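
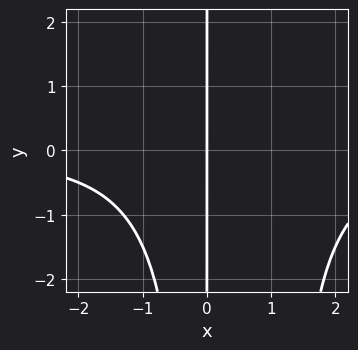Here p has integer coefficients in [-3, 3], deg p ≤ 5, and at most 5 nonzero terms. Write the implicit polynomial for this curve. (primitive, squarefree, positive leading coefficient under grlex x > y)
x^3*y - x^2*y + 3*x

Degree: no degree-3 curve has this shape, so deg p = 4.
Reading off the gridlines: the visible y-axis segment lies entirely on the curve; it meets the x-axis at x = 0 (among the integer gridlines).
Matching integer coefficients to the picture gives p.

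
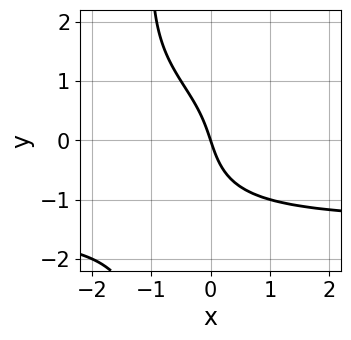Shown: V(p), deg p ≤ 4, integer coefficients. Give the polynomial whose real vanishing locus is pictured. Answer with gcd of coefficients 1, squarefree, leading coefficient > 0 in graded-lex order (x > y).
x*y^3 + y^3 + 3*x + y

The degree is 4 — no degree-3 curve has this shape.
Observable constraints: it meets the x-axis at x = 0 (among the integer gridlines); it meets the y-axis at y = 0 (among the integer gridlines).
The integer polynomial consistent with all of this is the stated p.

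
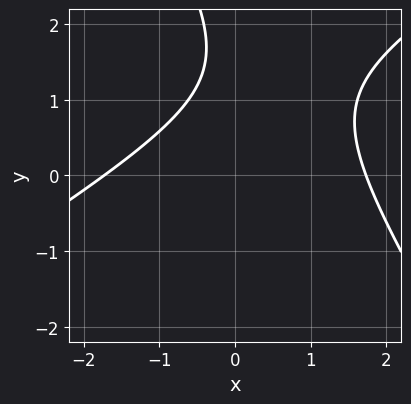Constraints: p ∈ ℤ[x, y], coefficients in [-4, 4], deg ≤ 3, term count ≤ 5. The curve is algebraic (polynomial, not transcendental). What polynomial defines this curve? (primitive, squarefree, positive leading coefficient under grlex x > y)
First, degree: the shape is more complex than any degree-1 curve, so deg p = 2.
Then, against the integer gridlines: the curve avoids every integer y-axis point in the box.
Finally, these observations pin down the coefficients.

x^2 - x*y - y^2 + 3*y - 3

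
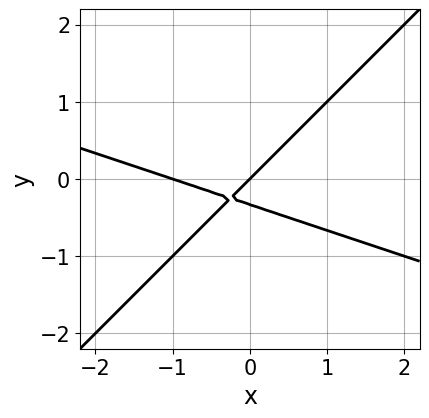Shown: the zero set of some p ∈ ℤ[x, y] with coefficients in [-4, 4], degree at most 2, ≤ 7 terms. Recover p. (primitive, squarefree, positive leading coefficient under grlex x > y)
x^2 + 2*x*y - 3*y^2 + x - y

(a) The degree is 2 — the shape is more complex than any degree-1 curve.
(b) From the axis intercepts and sections: it crosses the y-axis at the gridline y = 0; the x-axis gridline crossings are at x ∈ {-1, 0}.
(c) Putting this together gives p.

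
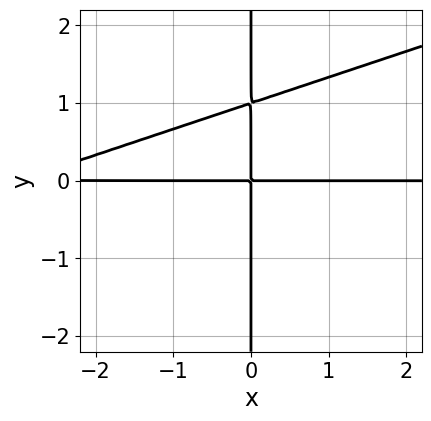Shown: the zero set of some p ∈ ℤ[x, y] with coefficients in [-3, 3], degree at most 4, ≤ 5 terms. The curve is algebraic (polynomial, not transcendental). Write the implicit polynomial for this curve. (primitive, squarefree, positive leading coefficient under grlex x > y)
First, deg p = 3. The shape is more complex than any degree-2 curve.
Next, from the visible intercepts: every point of the y-axis in the box is on the curve; the visible x-axis segment lies entirely on the curve.
Finally, these observations pin down the coefficients.

x^2*y - 3*x*y^2 + 3*x*y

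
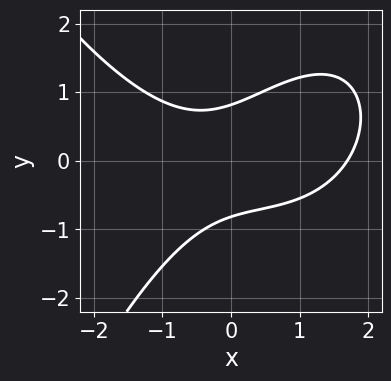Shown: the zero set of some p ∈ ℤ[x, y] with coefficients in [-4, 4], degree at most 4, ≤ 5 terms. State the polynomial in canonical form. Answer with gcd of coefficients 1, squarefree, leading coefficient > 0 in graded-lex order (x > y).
x^3 - x^2 - 2*x*y + 3*y^2 - 2

First, degree: a generic line meets the curve in up to 3 points, so deg p = 3.
Finally, the integer polynomial consistent with all of this is the stated p.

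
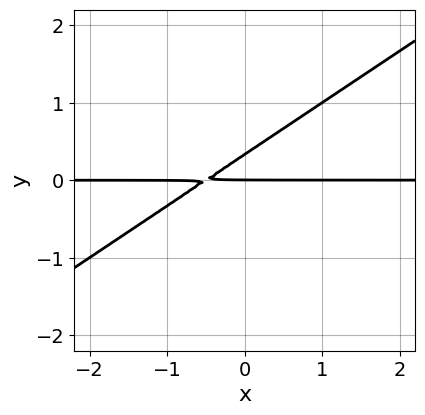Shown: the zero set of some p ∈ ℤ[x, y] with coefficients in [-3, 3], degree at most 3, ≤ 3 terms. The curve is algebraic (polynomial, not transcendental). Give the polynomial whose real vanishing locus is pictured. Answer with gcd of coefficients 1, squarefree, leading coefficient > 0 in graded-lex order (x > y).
2*x*y - 3*y^2 + y

1. The degree is 2 — no degree-1 curve has this shape.
2. Checking where it meets the axes: it crosses the y-axis at the gridline y = 0; the visible x-axis segment lies entirely on the curve.
3. Fitting integer coefficients to these (and the overall shape) gives p.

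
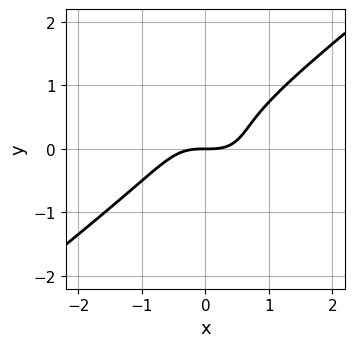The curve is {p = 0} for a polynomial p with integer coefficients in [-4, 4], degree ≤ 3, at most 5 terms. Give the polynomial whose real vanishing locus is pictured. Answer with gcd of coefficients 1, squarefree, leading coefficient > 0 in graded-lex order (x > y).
x^3 - 2*y^3 + y^2 - y

(a) deg p = 3. No degree-2 curve has this shape.
(b) Checking where it meets the axes: one y-axis crossing is at y = 0; one x-axis crossing is at x = 0.
(c) The integer polynomial consistent with all of this is the stated p.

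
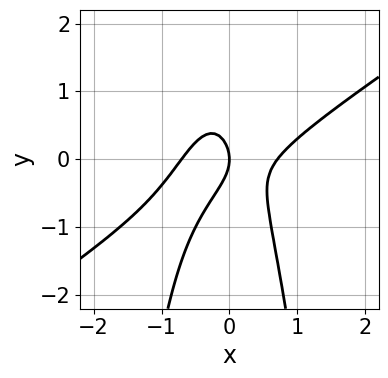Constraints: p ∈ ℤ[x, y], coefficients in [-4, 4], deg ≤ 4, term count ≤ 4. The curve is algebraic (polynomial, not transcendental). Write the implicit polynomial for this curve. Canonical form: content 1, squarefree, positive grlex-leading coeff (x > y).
2*x^3 - 3*x^2*y - y^2 - x

deg p = 3.
Observable constraints: it crosses the y-axis at the gridline y = 0; one x-axis crossing is at x = 0.
Assembling these constraints gives the stated polynomial.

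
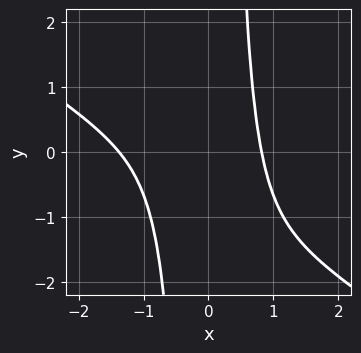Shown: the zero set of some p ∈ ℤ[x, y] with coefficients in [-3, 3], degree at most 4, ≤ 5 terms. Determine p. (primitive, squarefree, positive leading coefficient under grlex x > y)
deg p = 4.
From the axis intercepts and sections: the curve avoids every integer y-axis point in the box.
These observations pin down the coefficients.

2*x^4 + 3*x^3*y + 2*x^3 - 2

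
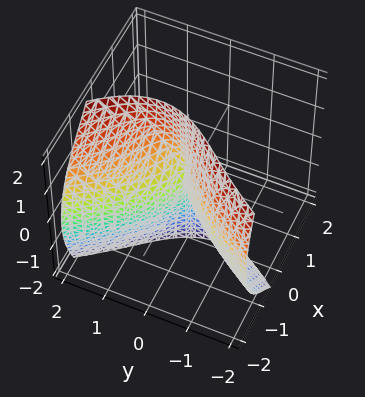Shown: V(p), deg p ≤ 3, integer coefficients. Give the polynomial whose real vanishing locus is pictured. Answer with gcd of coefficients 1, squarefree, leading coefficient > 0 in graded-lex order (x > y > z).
2*x^3 + 2*x*z^2 + 3*y^2 - 2*y*z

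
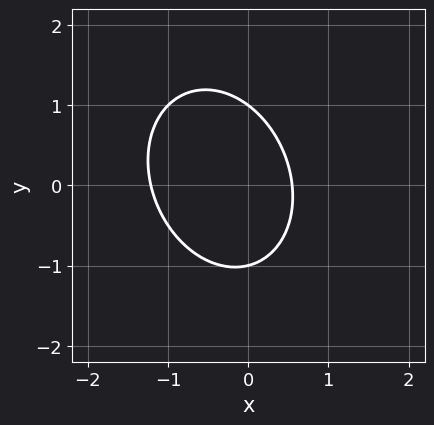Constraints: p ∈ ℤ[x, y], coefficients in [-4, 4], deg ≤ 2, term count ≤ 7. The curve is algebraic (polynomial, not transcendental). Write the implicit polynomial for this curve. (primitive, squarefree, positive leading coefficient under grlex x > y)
3*x^2 + x*y + 2*y^2 + 2*x - 2

(a) The degree is 2 — a generic line meets the curve in up to 2 points.
(b) Against the integer gridlines: the y-axis gridline crossings are at y ∈ {-1, 1}.
(c) Assembling these constraints gives the stated polynomial.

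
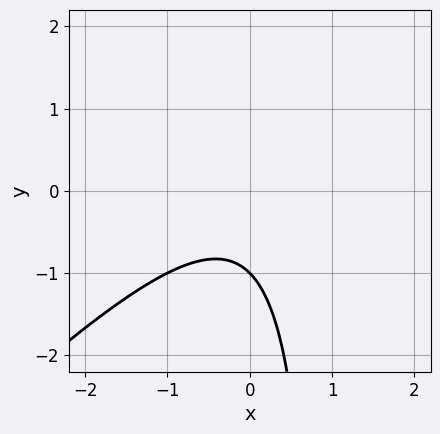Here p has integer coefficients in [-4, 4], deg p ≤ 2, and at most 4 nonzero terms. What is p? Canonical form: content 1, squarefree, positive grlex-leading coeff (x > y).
1. deg p = 2. A generic line meets the curve in up to 2 points.
2. From the visible intercepts: it crosses the y-axis at the gridline y = -1; the curve avoids every integer x-axis point in the box.
3. Putting this together gives p.

x^2 - x*y + y + 1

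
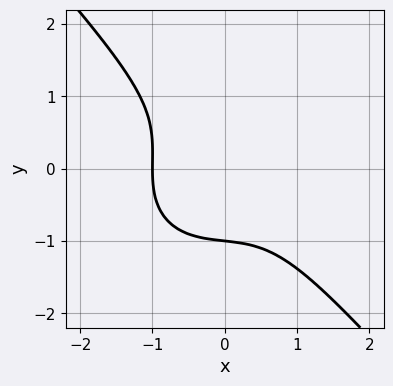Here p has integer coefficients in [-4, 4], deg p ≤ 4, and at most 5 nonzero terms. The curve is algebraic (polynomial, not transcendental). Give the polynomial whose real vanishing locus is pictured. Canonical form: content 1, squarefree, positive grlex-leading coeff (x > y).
1. deg p = 3.
2. Reading off the gridlines: it meets the x-axis at x = -1 (among the integer gridlines); it crosses the y-axis at the gridline y = -1.
3. Assembling these constraints gives the stated polynomial.

3*x^3 + x*y^2 + 3*y^3 + 3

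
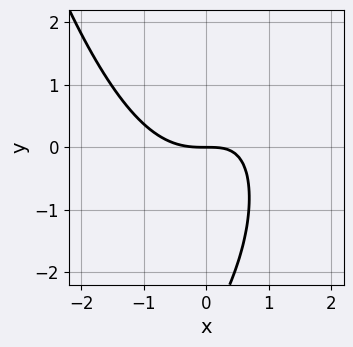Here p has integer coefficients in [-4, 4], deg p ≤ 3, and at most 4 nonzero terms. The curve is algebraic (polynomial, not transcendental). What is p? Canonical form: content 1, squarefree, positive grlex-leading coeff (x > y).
2*x^3 - 2*x*y + y^2 + 3*y

(a) Degree: the shape is more complex than any degree-2 curve, so deg p = 3.
(b) Against the integer gridlines: it crosses the x-axis at the gridline x = 0; it meets the y-axis at y = 0 (among the integer gridlines).
(c) Together with the visible shape, these determine p as stated.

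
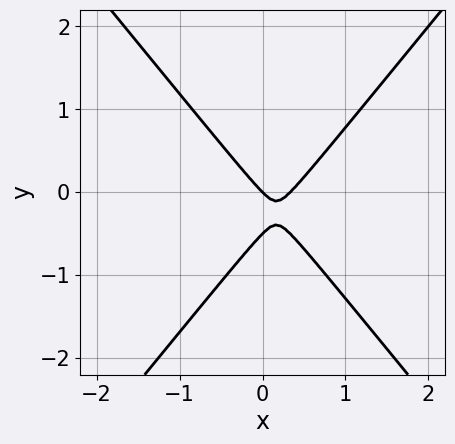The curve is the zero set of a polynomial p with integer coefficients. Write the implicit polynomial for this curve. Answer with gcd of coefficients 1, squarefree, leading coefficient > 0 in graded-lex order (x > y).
(a) Degree: the shape is more complex than any degree-1 curve, so deg p = 2.
(b) Against the integer gridlines: one x-axis crossing is at x = 0; it crosses the y-axis at the gridline y = 0.
(c) The integer polynomial consistent with all of this is the stated p.

3*x^2 - 2*y^2 - x - y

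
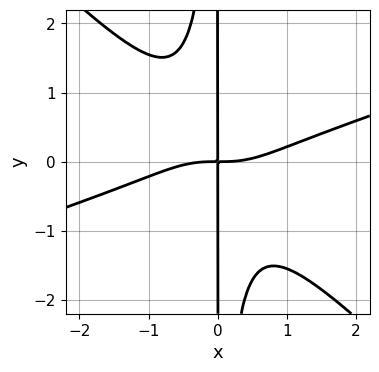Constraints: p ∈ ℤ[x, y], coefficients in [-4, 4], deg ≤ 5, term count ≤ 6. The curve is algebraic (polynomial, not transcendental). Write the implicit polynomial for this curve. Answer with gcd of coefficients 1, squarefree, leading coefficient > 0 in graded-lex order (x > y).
(a) deg p = 4. The shape is more complex than any degree-3 curve.
(b) From the axis intercepts and sections: every point of the y-axis in the box is on the curve.
(c) Fitting integer coefficients to these (and the overall shape) gives p.

x^4 - 2*x^3*y - 3*x^2*y^2 - 2*x*y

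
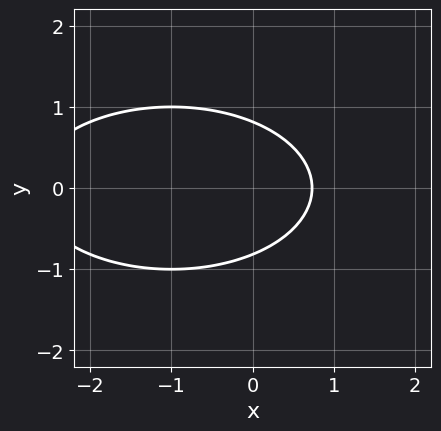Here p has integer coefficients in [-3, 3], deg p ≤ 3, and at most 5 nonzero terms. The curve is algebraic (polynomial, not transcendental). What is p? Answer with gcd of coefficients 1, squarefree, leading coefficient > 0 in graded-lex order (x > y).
x^2 + 3*y^2 + 2*x - 2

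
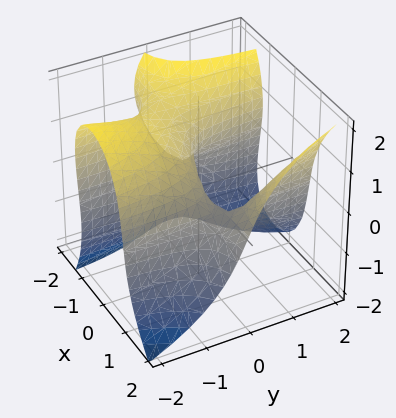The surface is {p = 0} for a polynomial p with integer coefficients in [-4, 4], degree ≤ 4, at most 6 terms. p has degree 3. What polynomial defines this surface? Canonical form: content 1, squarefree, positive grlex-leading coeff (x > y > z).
3*x^2*y - z^3 - 2*x*z - 3*y

deg p = 3. The shape is more complex than any degree-2 surface.
Checking where it meets the axes: every point of the x-axis in the box is on the surface; it crosses the y-axis at the gridline y = 0; it crosses the z-axis at the gridline z = 0.
These observations pin down the coefficients.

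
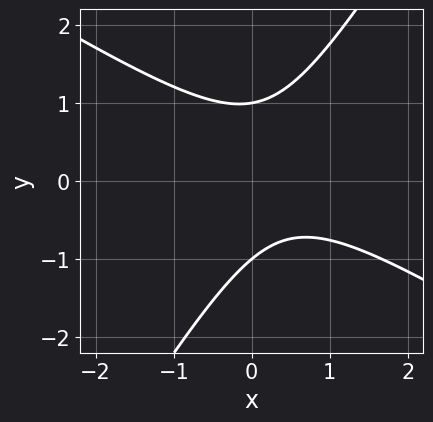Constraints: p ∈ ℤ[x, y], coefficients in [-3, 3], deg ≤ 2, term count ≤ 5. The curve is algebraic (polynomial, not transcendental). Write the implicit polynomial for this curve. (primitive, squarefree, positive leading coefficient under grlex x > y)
3*x^2 + 3*x*y - 3*y^2 - 2*x + 3

(a) Degree: a generic line meets the curve in up to 2 points, so deg p = 2.
(b) From the visible intercepts: the y-axis gridline crossings are at y ∈ {-1, 1}; it misses every integer gridline on the x-axis.
(c) Fitting integer coefficients to these (and the overall shape) gives p.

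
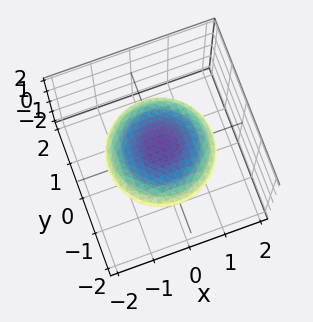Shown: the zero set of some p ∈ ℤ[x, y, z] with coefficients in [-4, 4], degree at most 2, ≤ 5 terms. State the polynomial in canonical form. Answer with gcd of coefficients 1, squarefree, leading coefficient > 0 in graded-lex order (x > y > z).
x^2 + y^2 + 3*z^2 - 2

First, degree: a closed, bounded, convex surface; a quadric, so deg p = 2.
Next, symmetries: rotational symmetry about the z-axis ⇒ p depends on x, y only through x² + y²; mirror symmetry z ↦ −z ⇒ only even powers of z.
Then, from the visible intercepts: a circular section at z = 0 has radius between 1 and 2.
Finally, putting this together gives p.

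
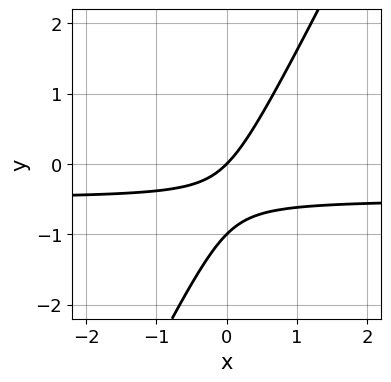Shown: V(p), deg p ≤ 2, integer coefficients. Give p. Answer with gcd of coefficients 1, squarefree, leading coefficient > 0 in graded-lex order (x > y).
deg p = 2. The shape is more complex than any degree-1 curve.
Reading off the gridlines: among the integer gridlines, it crosses the y-axis at y ∈ {-1, 0}; it meets the x-axis at x = 0 (among the integer gridlines).
The integer polynomial consistent with all of this is the stated p.

2*x*y - y^2 + x - y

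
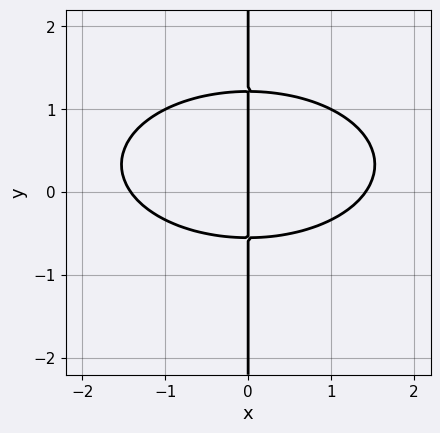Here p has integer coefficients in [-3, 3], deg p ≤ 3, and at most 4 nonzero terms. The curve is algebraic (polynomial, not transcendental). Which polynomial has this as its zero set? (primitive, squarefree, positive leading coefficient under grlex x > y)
x^3 + 3*x*y^2 - 2*x*y - 2*x

(a) deg p = 3. No degree-2 curve has this shape.
(b) Against the integer gridlines: every point of the y-axis in the box is on the curve; one x-axis crossing is at x = 0.
(c) The integer polynomial consistent with all of this is the stated p.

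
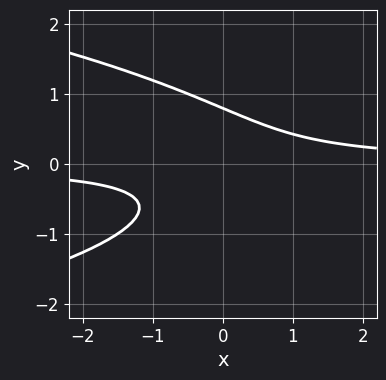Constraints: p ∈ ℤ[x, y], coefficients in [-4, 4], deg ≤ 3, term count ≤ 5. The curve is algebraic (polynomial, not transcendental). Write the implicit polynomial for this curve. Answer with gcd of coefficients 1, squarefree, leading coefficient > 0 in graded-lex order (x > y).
First, deg p = 3.
Then, checking where it meets the axes: the curve avoids every integer x-axis point in the box.
Finally, the integer polynomial consistent with all of this is the stated p.

2*y^3 + 2*x*y - 1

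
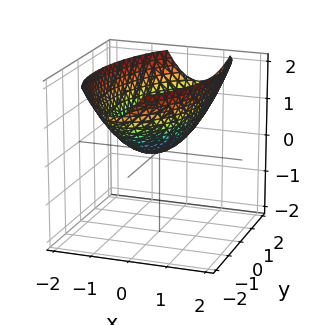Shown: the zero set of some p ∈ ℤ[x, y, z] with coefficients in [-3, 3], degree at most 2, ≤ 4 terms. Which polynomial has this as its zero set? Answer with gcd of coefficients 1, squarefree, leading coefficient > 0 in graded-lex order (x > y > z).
The degree is 2 — a generic line meets the surface in up to 2 points.
Against the integer gridlines: one z-axis crossing is at z = 0; one x-axis crossing is at x = 0.
Together with the visible shape, these determine p as stated.

3*x^2 - x*y + y^2 - 3*z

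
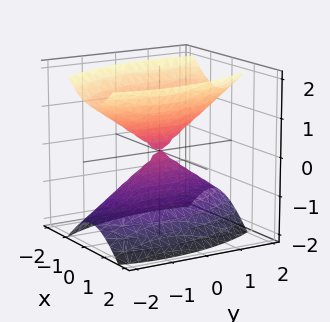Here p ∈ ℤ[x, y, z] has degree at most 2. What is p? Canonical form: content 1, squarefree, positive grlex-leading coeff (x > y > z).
3*x^2 + x*y + y^2 - 2*z^2

First, there are 2 components. Treating them together as one polynomial.
Then, deg p = 2. The shape is more complex than any degree-1 surface.
Next, reading off the gridlines: one y-axis crossing is at y = 0; it crosses the z-axis at the gridline z = 0; it meets the x-axis at x = 0 (among the integer gridlines).
Finally, assembling these constraints gives the stated polynomial.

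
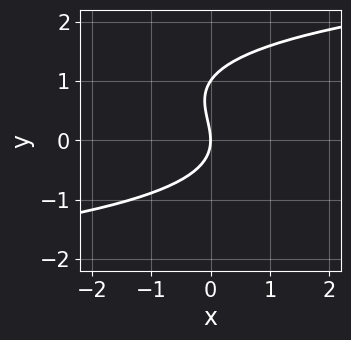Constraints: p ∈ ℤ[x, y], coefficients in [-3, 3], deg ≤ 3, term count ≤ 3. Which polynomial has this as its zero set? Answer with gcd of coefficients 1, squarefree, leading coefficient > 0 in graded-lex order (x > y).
2*y^3 - 2*y^2 - 3*x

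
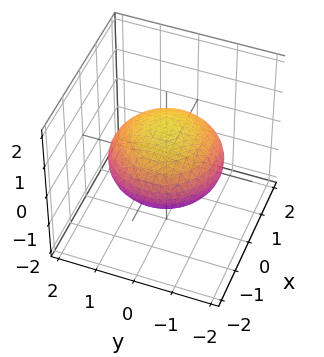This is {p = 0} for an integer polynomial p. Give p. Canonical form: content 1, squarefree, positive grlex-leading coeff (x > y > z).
(a) The degree is 2 — bounded and convex; a quadric.
(b) Symmetries: every cross-section ⟂ z is a circle, so x, y appear only via x² + y²; it's symmetric under z → −z, forcing even powers of z.
(c) Checking where it meets the axes: the z-axis gridline crossings are at z ∈ {-1, 1}; a circular section at z = 0 has radius between 1 and 2.
(d) Fitting integer coefficients to these (and the overall shape) gives p.

x^2 + y^2 + 2*z^2 - 2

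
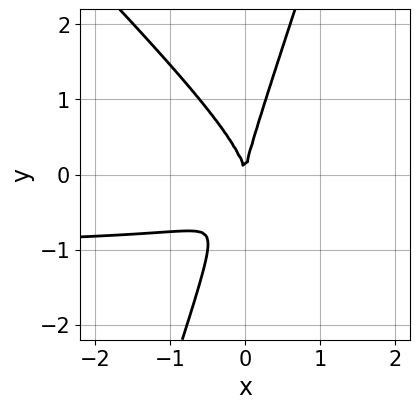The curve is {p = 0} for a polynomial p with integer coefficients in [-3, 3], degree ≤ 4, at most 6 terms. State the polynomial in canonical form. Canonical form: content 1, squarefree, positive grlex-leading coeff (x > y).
deg p = 3. The shape is more complex than any degree-2 curve.
Reading off the gridlines: one x-axis crossing is at x = 0; one y-axis crossing is at y = 0.
Putting this together gives p.

3*x^2*y + 2*x*y^2 - y^3 + 3*x^2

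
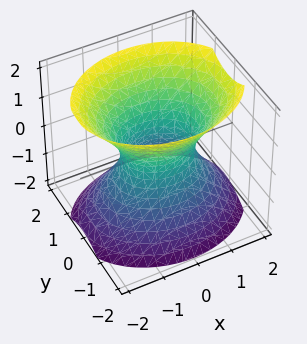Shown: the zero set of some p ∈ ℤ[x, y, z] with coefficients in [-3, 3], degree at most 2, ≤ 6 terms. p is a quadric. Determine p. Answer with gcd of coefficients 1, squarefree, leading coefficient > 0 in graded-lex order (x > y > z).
2*x^2 + 3*y^2 - 2*z^2 - 2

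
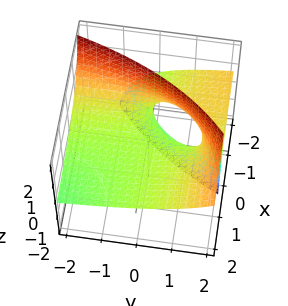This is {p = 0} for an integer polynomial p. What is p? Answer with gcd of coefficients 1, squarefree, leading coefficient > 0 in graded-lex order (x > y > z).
1. The degree is 2 — the shape is more complex than any degree-1 surface.
2. Observable constraints: every point of the x-axis in the box is on the surface; every point of the y-axis in the box is on the surface.
3. Putting this together gives p.

x*y - 3*x*z + 2*y*z - 3*z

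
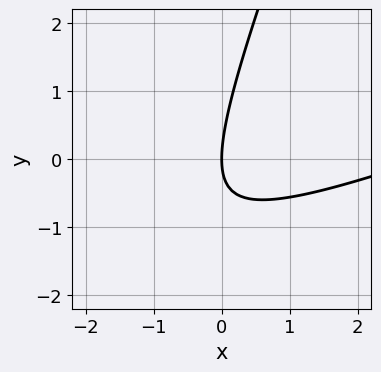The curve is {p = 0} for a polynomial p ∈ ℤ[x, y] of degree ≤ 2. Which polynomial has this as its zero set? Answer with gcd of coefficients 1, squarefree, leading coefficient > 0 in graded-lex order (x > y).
x^2 - 3*x*y + y^2 - 3*x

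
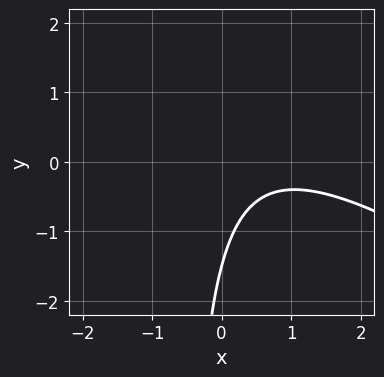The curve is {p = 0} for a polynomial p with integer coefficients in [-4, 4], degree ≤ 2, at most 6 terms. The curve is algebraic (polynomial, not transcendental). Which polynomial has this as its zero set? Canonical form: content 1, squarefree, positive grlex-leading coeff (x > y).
1. Degree: the shape is more complex than any degree-1 curve, so deg p = 2.
2. From the visible intercepts: the curve avoids every integer x-axis point in the box.
3. Fitting integer coefficients to these (and the overall shape) gives p.

2*x^2 + 3*x*y - 3*x + 2*y + 3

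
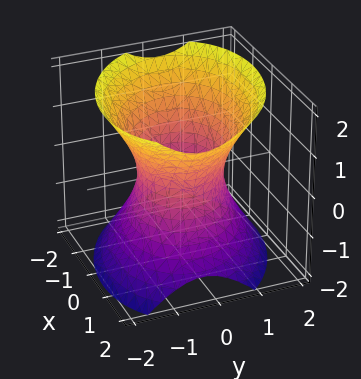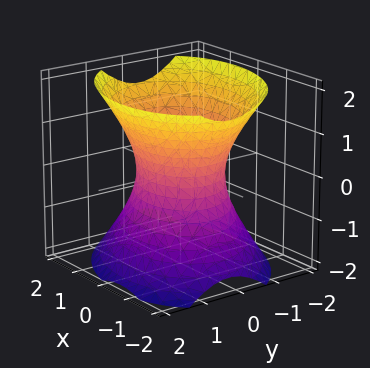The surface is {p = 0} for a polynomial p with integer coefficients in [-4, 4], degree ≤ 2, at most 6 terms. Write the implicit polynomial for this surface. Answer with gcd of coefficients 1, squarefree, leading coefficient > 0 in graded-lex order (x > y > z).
2*x^2 + x*y + 3*y^2 - 2*z^2 - 3

1. The degree is 2 — the shape is more complex than any degree-1 surface.
2. Against the integer gridlines: the y-axis gridline crossings are at y ∈ {-1, 1}; no z-intercept at any integer in the box.
3. Together with the visible shape, these determine p as stated.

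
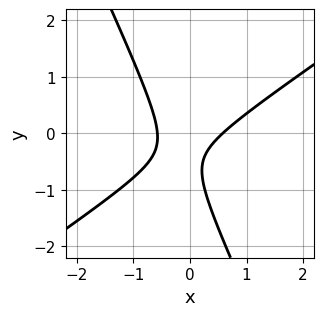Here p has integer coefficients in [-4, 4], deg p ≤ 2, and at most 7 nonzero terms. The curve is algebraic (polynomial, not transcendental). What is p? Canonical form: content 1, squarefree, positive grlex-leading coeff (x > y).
3*x^2 - 3*x*y - 2*y^2 - 2*y - 1

deg p = 2. No degree-1 curve has this shape.
From the visible intercepts: it misses every integer gridline on the y-axis.
Together with the visible shape, these determine p as stated.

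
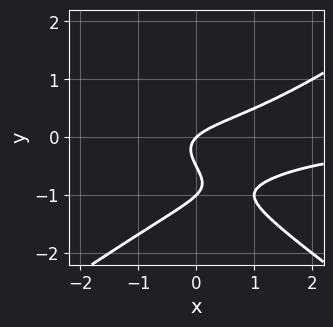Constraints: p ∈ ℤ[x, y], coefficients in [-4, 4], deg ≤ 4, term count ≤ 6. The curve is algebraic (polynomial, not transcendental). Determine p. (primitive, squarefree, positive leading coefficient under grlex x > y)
x^2*y - 2*y^3 - 3*y^2 + x - y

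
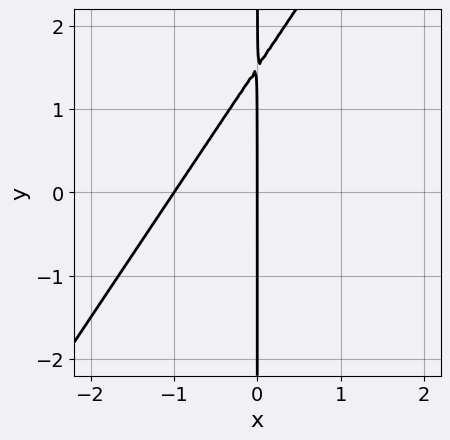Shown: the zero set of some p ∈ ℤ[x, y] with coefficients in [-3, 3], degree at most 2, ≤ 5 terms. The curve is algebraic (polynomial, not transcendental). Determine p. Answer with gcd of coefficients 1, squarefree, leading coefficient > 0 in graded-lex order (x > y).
3*x^2 - 2*x*y + 3*x

1. deg p = 2. No degree-1 curve has this shape.
2. Observable constraints: among the integer gridlines, it crosses the x-axis at x ∈ {-1, 0}; every point of the y-axis in the box is on the curve.
3. Together with the visible shape, these determine p as stated.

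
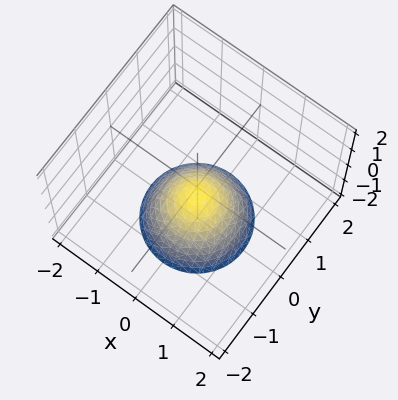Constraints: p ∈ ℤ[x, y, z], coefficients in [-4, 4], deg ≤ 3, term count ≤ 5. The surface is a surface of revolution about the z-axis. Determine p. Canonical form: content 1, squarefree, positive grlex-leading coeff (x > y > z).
3*x^2 + 3*y^2 + 3*z + 2

First, degree: no degree-1 surface has this shape, so deg p = 2.
Next, by symmetry, the z-axis is an axis of rotation, so x and y enter only as x² + y².
Then, checking where it meets the axes: it misses every integer gridline on the y-axis; a circular section at z = -2 has radius between 1 and 2.
Finally, matching integer coefficients to the picture gives p.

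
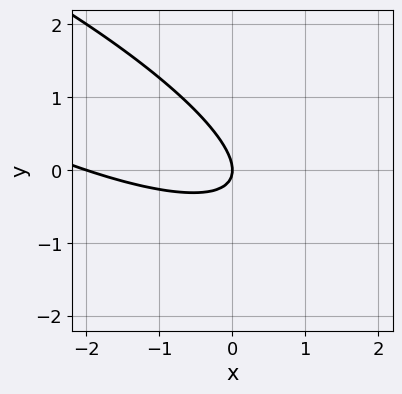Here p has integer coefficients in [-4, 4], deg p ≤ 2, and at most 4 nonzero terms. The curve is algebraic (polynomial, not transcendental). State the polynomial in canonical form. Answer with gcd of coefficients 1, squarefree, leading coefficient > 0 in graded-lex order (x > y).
First, deg p = 2. The shape is more complex than any degree-1 curve.
Then, from the axis intercepts and sections: among the integer gridlines, it crosses the x-axis at x ∈ {-2, 0}; it meets the y-axis at y = 0 (among the integer gridlines).
Finally, assembling these constraints gives the stated polynomial.

x^2 + 3*x*y + 3*y^2 + 2*x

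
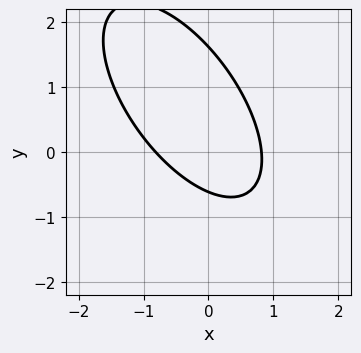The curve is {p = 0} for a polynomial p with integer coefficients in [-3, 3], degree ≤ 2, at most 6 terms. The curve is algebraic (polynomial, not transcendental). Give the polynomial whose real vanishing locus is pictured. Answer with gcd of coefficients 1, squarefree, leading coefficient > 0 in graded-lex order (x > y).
3*x^2 + 3*x*y + 2*y^2 - 2*y - 2

Degree: no degree-1 curve has this shape, so deg p = 2.
Solving for integer coefficients yields p as stated.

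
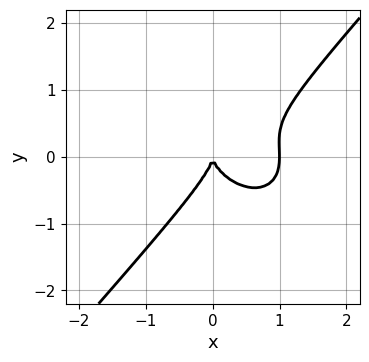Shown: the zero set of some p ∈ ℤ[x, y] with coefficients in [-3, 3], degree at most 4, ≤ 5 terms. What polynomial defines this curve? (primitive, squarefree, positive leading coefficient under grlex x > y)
3*x^3 + x*y^2 - 3*y^3 - 3*x^2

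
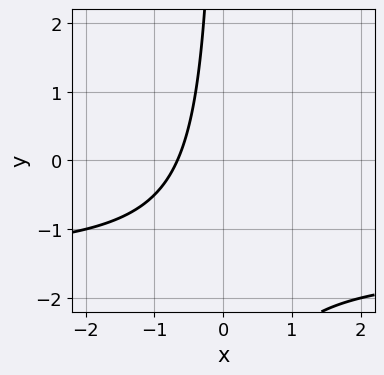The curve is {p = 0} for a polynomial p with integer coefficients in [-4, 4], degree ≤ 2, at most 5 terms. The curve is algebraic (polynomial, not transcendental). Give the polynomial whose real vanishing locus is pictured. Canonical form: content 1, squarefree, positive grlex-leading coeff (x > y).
(a) Degree: a generic line meets the curve in up to 2 points, so deg p = 2.
(b) Reading off the gridlines: the curve avoids every integer y-axis point in the box.
(c) Together with the visible shape, these determine p as stated.

2*x*y + 3*x + 2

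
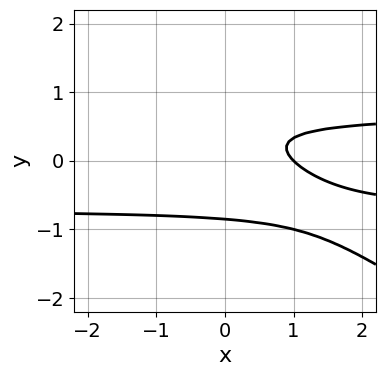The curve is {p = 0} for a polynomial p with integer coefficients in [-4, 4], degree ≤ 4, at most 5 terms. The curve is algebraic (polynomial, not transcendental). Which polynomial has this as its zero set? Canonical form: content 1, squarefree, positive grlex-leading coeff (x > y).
2*x*y^2 + 3*y^3 - x - y + 1

deg p = 3.
From the visible intercepts: it meets the x-axis at x = 1 (among the integer gridlines).
The integer polynomial consistent with all of this is the stated p.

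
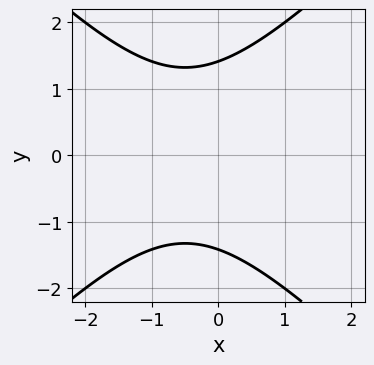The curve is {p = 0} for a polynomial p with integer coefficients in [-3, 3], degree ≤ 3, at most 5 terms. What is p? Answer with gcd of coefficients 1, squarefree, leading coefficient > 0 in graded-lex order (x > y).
x^2 - y^2 + x + 2

First, degree: the shape is more complex than any degree-1 curve, so deg p = 2.
Next, symmetries: mirror symmetry y ↦ −y ⇒ only even powers of y.
Then, reading off the gridlines: the curve avoids every integer x-axis point in the box.
Finally, together with the visible shape, these determine p as stated.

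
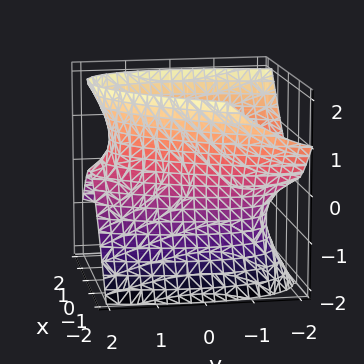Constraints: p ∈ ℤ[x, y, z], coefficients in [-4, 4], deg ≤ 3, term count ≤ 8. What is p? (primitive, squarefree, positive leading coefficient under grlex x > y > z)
(a) The degree is 2 — a generic line meets the surface in up to 2 points.
(b) Reading off the gridlines: it misses every integer gridline on the z-axis; the x-axis gridline crossings are at x ∈ {-1, 1}.
(c) Fitting integer coefficients to these (and the overall shape) gives p.

3*x^2 - 2*x*y + y^2 + 2*y*z - 2*z^2 - 3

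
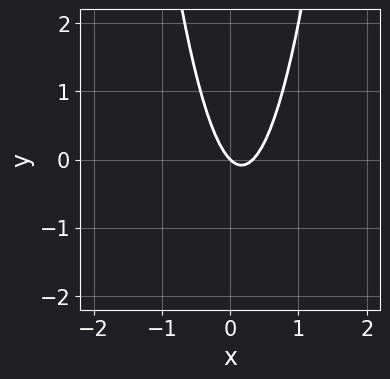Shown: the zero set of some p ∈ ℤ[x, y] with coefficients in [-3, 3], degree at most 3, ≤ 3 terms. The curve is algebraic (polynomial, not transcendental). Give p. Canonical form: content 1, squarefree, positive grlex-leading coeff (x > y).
deg p = 2. A generic line meets the curve in up to 2 points.
Against the integer gridlines: it crosses the y-axis at the gridline y = 0; one x-axis crossing is at x = 0.
Matching integer coefficients to the picture gives p.

3*x^2 - x - y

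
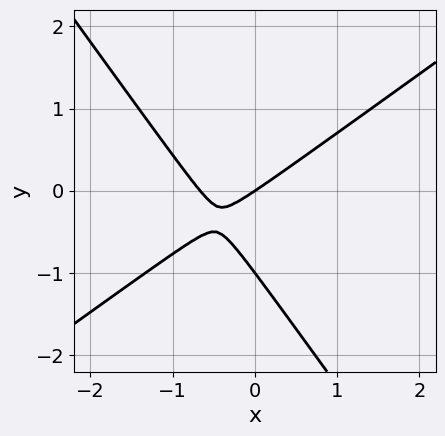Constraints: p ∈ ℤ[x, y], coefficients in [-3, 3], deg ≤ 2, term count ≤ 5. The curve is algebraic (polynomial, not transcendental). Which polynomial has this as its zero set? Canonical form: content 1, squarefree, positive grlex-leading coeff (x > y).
3*x^2 - 2*x*y - 3*y^2 + 2*x - 3*y

(a) Degree: a generic line meets the curve in up to 2 points, so deg p = 2.
(b) From the axis intercepts and sections: it meets the x-axis at x = 0 (among the integer gridlines); the y-axis gridline crossings are at y ∈ {-1, 0}.
(c) Fitting integer coefficients to these (and the overall shape) gives p.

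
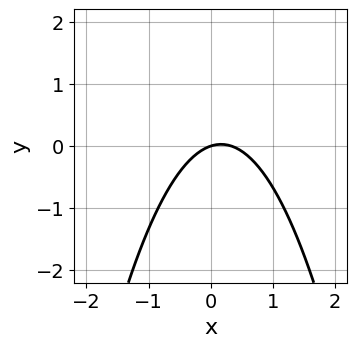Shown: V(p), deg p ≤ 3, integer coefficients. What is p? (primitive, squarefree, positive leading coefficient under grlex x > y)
3*x^2 - x + 3*y

First, deg p = 2. No degree-1 curve has this shape.
Next, observable constraints: it meets the x-axis at x = 0 (among the integer gridlines); it meets the y-axis at y = 0 (among the integer gridlines).
Finally, fitting integer coefficients to these (and the overall shape) gives p.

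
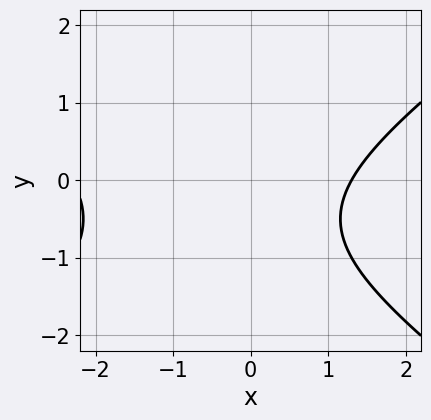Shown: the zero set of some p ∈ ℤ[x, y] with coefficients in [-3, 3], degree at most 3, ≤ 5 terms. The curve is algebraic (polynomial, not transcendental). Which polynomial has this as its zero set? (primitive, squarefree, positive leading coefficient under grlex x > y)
deg p = 2. The shape is more complex than any degree-1 curve.
Checking where it meets the axes: no y-intercept at any integer in the box.
Solving for integer coefficients yields p as stated.

x^2 - 2*y^2 + x - 2*y - 3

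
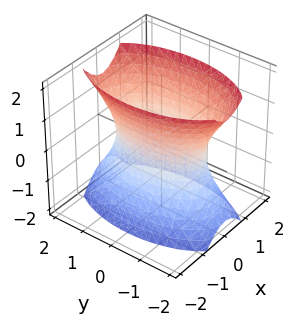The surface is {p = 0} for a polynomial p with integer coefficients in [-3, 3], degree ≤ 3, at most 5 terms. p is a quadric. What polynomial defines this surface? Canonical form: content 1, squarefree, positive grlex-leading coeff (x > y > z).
The degree is 2 — one connected sheet with a waist; a quadric.
Symmetries: the x ↦ −x reflection is a symmetry, so x appears only in even powers; mirror symmetry y ↦ −y ⇒ only even powers of y; mirror symmetry z ↦ −z ⇒ only even powers of z.
Against the integer gridlines: the surface avoids every integer z-axis point in the box.
Matching integer coefficients to the picture gives p.

3*x^2 + y^2 - z^2 - 2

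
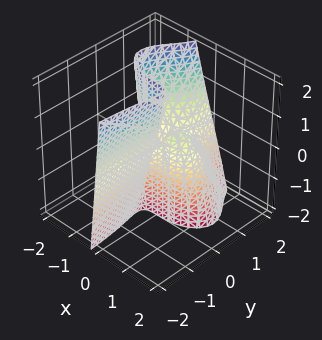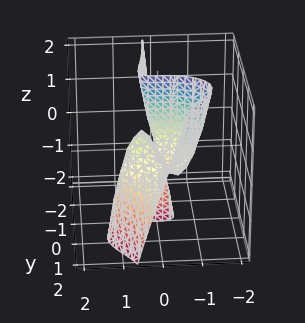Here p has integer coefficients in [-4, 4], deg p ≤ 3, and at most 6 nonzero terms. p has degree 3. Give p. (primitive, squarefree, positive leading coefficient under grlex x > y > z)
x^3 + 3*x*y^2 - 3*x*y + y*z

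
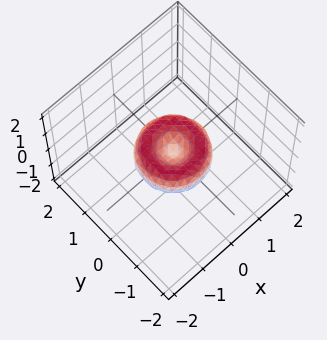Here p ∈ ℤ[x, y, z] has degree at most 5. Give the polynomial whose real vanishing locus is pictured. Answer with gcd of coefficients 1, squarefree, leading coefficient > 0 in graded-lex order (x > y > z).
Degree: a generic line meets the surface in up to 4 points, so deg p = 4.
By symmetry, the z-axis is an axis of rotation, so x and y enter only as x² + y².
From the visible intercepts: a circular section at z = 0 has radius exactly 1; among the integer gridlines, it crosses the y-axis at y ∈ {-1, 0, 1}.
The integer polynomial consistent with all of this is the stated p. Check: (-1, 0, 0) on the x-axis lies on the surface, and p(-1, 0, 0) = 0. ✓

x^4 + 2*x^2*y^2 + y^4 - x^2 - y^2 + z^2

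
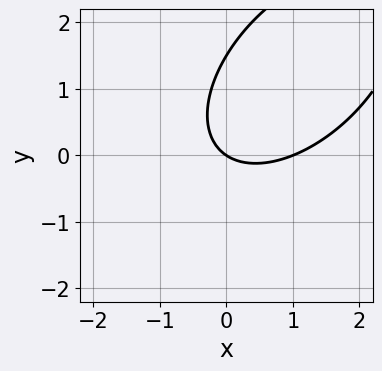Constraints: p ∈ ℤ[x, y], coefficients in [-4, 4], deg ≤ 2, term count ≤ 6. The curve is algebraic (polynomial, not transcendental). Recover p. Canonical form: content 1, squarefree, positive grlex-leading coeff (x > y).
2*x^2 - 2*x*y + 2*y^2 - 2*x - 3*y

1. deg p = 2. The shape is more complex than any degree-1 curve.
2. Observable constraints: the x-axis gridline crossings are at x ∈ {0, 1}; one y-axis crossing is at y = 0.
3. The integer polynomial consistent with all of this is the stated p.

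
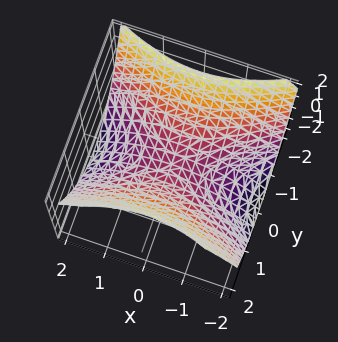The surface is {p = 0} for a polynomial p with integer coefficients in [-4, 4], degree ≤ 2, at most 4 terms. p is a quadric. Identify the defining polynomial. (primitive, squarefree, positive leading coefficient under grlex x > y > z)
x^2 - 2*y^2 + 3*z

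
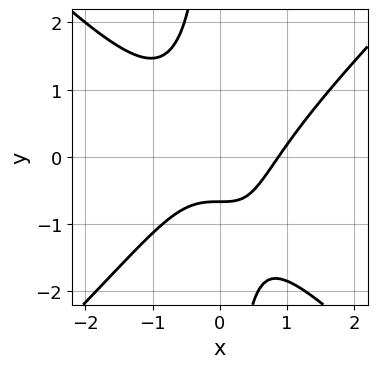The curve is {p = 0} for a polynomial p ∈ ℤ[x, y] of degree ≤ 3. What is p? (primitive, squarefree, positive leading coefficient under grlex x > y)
First, deg p = 3.
Finally, matching integer coefficients to the picture gives p.

3*x^3 - 3*x*y^2 - 2*x*y - 3*y - 2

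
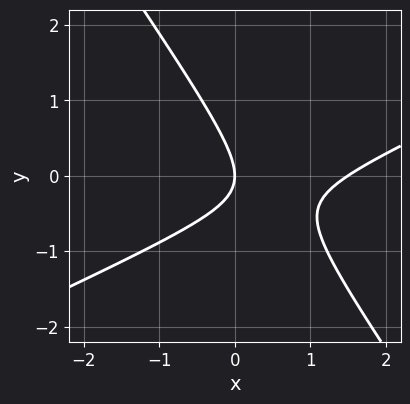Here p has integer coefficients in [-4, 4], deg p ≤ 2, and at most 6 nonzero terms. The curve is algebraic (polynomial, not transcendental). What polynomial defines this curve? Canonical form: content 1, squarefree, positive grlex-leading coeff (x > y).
First, deg p = 2. The shape is more complex than any degree-1 curve.
Then, observable constraints: one y-axis crossing is at y = 0; it crosses the x-axis at the gridline x = 0.
Finally, assembling these constraints gives the stated polynomial.

2*x^2 - 3*x*y - 3*y^2 - 3*x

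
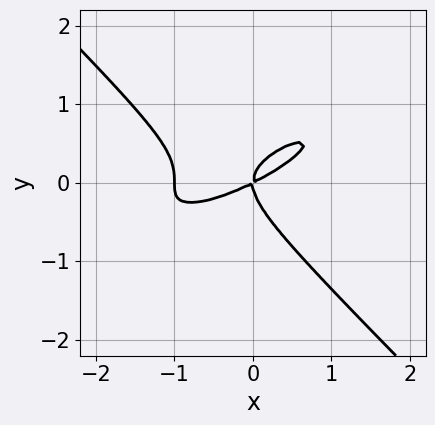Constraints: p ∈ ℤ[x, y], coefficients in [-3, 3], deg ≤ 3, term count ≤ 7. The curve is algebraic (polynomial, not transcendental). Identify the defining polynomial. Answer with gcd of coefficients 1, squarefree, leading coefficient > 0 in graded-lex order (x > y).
(a) deg p = 3. The shape is more complex than any degree-2 curve.
(b) Against the integer gridlines: among the integer gridlines, it crosses the x-axis at x ∈ {-1, 0}; it crosses the y-axis at the gridline y = 0.
(c) Together with the visible shape, these determine p as stated.

x^3 - 2*x^2*y + 3*y^3 + x^2 - 2*x*y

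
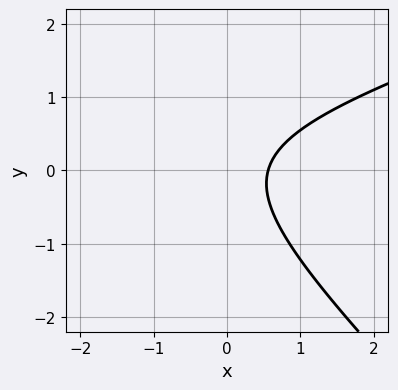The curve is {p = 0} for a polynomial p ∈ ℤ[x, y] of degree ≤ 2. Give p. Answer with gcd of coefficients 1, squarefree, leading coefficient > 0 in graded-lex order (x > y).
1. Degree: the shape is more complex than any degree-1 curve, so deg p = 2.
2. Reading off the gridlines: the curve avoids every integer y-axis point in the box.
3. Matching integer coefficients to the picture gives p.

x^2 - 2*x*y - 3*y^2 + 3*x - 2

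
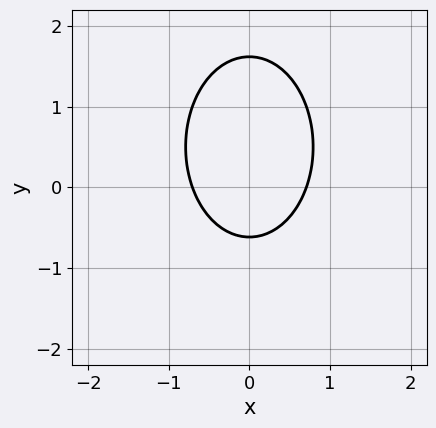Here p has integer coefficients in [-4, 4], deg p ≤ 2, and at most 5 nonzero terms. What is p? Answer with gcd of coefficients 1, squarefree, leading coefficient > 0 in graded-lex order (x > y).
2*x^2 + y^2 - y - 1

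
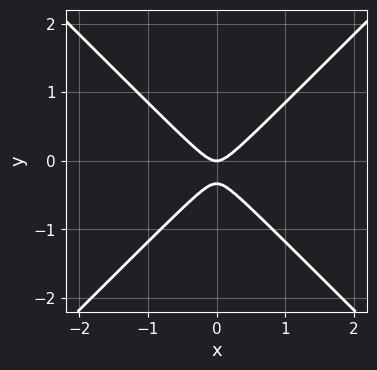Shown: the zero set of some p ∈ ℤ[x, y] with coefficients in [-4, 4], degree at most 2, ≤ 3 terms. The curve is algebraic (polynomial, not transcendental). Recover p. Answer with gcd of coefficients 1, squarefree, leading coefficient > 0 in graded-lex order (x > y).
1. The degree is 2 — the shape is more complex than any degree-1 curve.
2. Symmetries: mirror symmetry x ↦ −x ⇒ only even powers of x.
3. From the visible intercepts: it meets the y-axis at y = 0 (among the integer gridlines); it meets the x-axis at x = 0 (among the integer gridlines).
4. Matching integer coefficients to the picture gives p.

3*x^2 - 3*y^2 - y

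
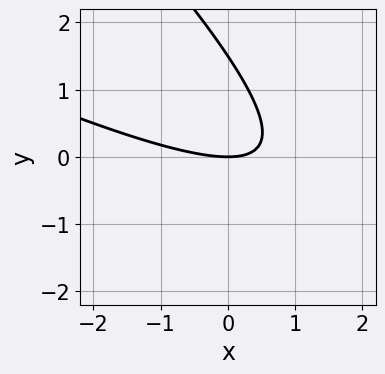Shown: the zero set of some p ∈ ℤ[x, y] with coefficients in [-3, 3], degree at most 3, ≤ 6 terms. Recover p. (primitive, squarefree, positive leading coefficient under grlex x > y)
x^2 + 3*x*y + 2*y^2 - 3*y

First, the degree is 2 — a generic line meets the curve in up to 2 points.
Then, observable constraints: it meets the x-axis at x = 0 (among the integer gridlines); one y-axis crossing is at y = 0.
Finally, the integer polynomial consistent with all of this is the stated p.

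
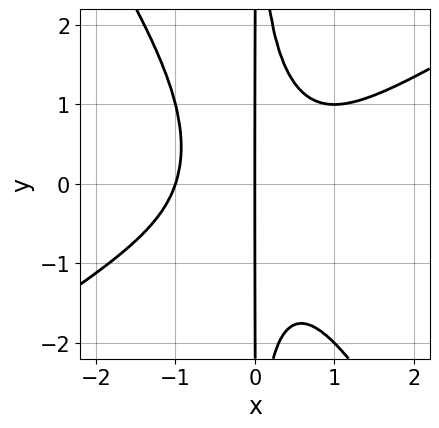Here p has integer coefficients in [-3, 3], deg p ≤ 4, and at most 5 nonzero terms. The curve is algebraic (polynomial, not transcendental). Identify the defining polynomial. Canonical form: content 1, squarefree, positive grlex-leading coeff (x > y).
x^4 - x^3*y - x^2*y^2 + x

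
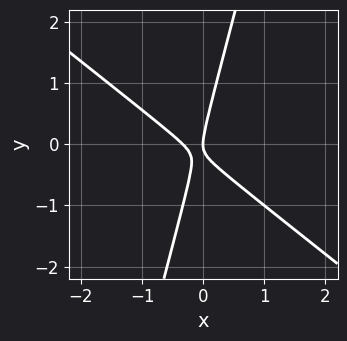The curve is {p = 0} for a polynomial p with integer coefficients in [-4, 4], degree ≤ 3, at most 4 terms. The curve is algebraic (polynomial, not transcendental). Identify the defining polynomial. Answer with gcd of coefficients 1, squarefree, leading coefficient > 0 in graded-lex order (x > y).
1. Degree: the shape is more complex than any degree-1 curve, so deg p = 2.
2. From the visible intercepts: it crosses the x-axis at the gridline x = 0; it meets the y-axis at y = 0 (among the integer gridlines).
3. Matching integer coefficients to the picture gives p.

3*x^2 + 3*x*y - y^2 + x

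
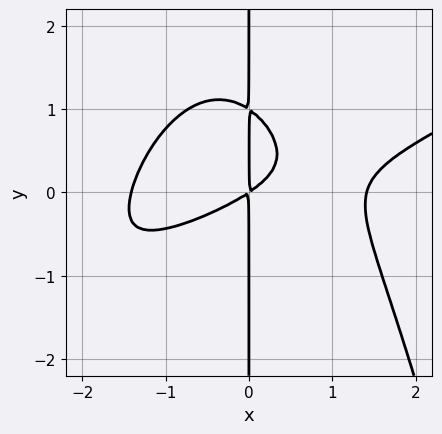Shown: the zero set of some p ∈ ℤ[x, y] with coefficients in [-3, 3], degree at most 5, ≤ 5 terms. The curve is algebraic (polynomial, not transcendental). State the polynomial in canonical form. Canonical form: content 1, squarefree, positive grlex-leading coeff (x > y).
First, deg p = 4. The shape is more complex than any degree-3 curve.
Then, reading off the gridlines: every point of the y-axis in the box is on the curve.
Finally, matching integer coefficients to the picture gives p.

x^4 - 2*x^3*y - 3*x*y^2 - 2*x^2 + 3*x*y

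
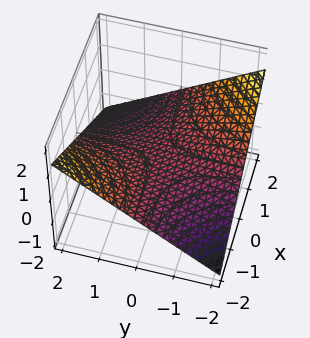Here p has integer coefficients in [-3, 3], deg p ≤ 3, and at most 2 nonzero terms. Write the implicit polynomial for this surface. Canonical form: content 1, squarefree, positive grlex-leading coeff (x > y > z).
x*y + 3*z

1. The degree is 2 — a hyperbolic paraboloid; a quadric.
2. Observable constraints: the visible y-axis segment lies entirely on the surface; the visible x-axis segment lies entirely on the surface; it crosses the z-axis at the gridline z = 0.
3. Putting this together gives p.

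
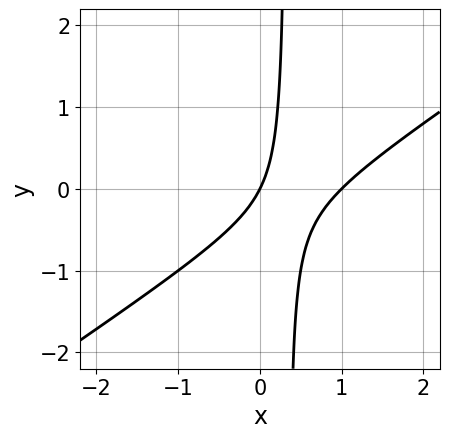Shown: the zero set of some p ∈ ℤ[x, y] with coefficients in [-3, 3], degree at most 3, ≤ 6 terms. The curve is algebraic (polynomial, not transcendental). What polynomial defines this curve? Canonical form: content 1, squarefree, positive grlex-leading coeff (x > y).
2*x^2 - 3*x*y - 2*x + y

deg p = 2.
Against the integer gridlines: the x-axis gridline crossings are at x ∈ {0, 1}; it crosses the y-axis at the gridline y = 0.
Fitting integer coefficients to these (and the overall shape) gives p.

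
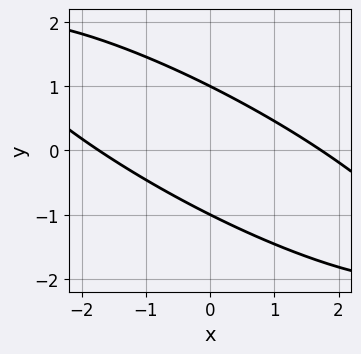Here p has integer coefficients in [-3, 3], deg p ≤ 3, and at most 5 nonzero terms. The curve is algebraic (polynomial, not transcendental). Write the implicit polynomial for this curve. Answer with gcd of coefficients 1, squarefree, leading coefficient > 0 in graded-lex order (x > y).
First, degree: no degree-1 curve has this shape, so deg p = 2.
Next, from the axis intercepts and sections: the y-axis gridline crossings are at y ∈ {-1, 1}.
Finally, matching integer coefficients to the picture gives p.

x^2 + 3*x*y + 3*y^2 - 3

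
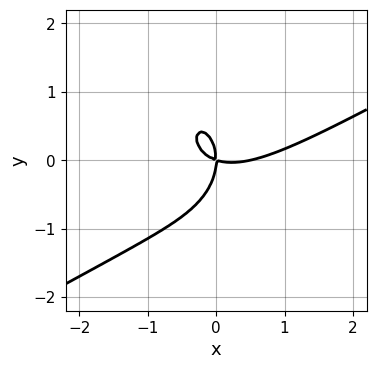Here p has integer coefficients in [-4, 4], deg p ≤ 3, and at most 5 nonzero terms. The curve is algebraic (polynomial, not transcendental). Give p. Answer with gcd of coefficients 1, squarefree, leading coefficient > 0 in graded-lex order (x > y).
2*x^3 - 3*x^2*y - 2*y^3 - x^2 - 3*x*y

First, degree: no degree-2 curve has this shape, so deg p = 3.
Next, observable constraints: one x-axis crossing is at x = 0; it meets the y-axis at y = 0 (among the integer gridlines).
Finally, together with the visible shape, these determine p as stated.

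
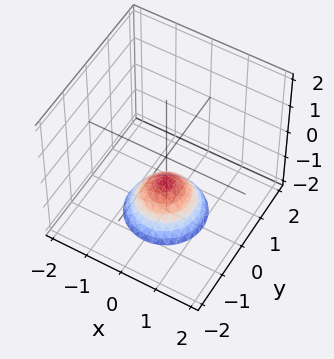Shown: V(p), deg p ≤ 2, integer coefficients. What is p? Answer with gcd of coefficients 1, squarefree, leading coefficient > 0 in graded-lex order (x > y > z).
x^2 + y^2 + z + 1

First, deg p = 2. A generic line meets the surface in up to 2 points.
Then, symmetries: the surface is invariant under rotation about z: p = q(x² + y², z).
Next, from the visible intercepts: it misses every integer gridline on the y-axis; a circular section at z = -2 has radius exactly 1; one z-axis crossing is at z = -1.
Finally, together with the visible shape, these determine p as stated.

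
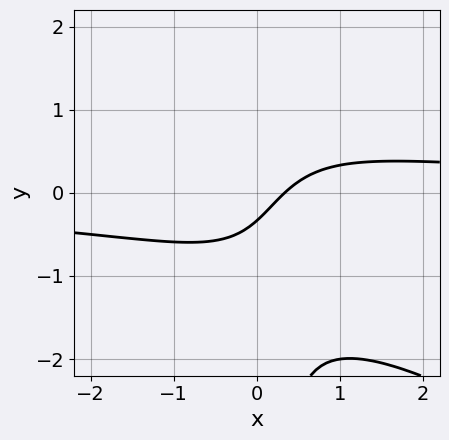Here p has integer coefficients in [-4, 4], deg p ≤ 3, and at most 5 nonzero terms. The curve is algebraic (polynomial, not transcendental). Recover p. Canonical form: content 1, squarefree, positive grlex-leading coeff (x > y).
2*x^2*y + 3*x*y^2 - 3*x + 3*y + 1

First, degree: a generic line meets the curve in up to 3 points, so deg p = 3.
Finally, the integer polynomial consistent with all of this is the stated p.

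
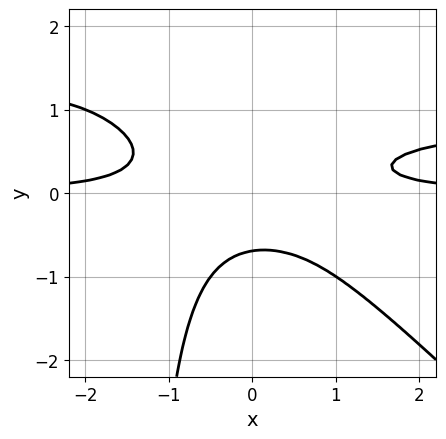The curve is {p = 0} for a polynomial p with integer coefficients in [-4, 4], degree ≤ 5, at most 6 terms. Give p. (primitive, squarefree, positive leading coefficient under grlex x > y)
First, deg p = 4. The shape is more complex than any degree-3 curve.
Next, reading off the gridlines: no x-intercept at any integer in the box.
Finally, putting this together gives p.

2*x^2*y^2 + 2*x*y^3 - 2*x^2*y + 3*y^3 + 1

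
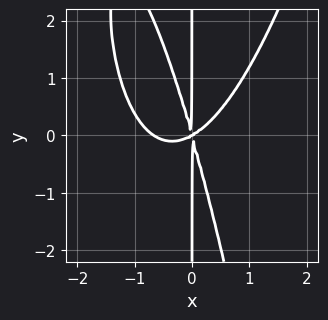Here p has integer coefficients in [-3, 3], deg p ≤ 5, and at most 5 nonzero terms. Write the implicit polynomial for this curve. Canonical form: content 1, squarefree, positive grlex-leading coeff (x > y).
1. Degree: no degree-3 curve has this shape, so deg p = 4.
2. From the axis intercepts and sections: every point of the y-axis in the box is on the curve; one x-axis crossing is at x = 0.
3. Fitting integer coefficients to these (and the overall shape) gives p.

3*x^4 + 2*x^3 - 3*x^2*y - x*y^2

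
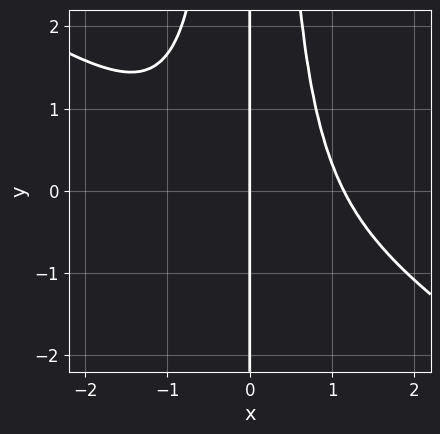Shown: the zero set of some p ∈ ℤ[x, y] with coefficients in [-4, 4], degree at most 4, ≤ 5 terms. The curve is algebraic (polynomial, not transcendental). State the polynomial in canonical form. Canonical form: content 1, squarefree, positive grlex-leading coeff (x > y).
deg p = 4. A generic line meets the curve in up to 4 points.
Checking where it meets the axes: the visible y-axis segment lies entirely on the curve; it crosses the x-axis at the gridline x = 0.
Putting this together gives p.

2*x^4 + 3*x^3*y - 3*x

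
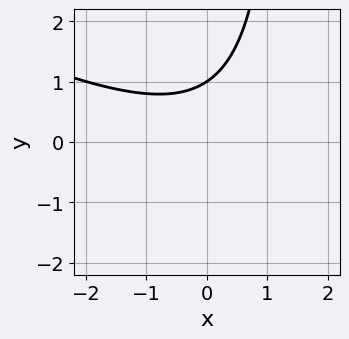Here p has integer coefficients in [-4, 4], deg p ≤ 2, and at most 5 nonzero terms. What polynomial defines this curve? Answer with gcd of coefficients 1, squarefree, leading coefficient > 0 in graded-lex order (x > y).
x^2 + 2*x*y - 3*y + 3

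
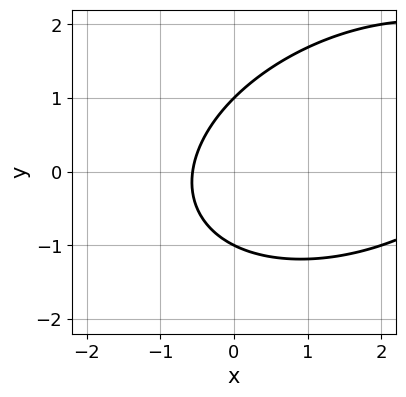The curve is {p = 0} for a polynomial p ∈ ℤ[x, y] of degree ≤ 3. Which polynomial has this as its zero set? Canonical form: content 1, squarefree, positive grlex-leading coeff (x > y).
x^2 - x*y + 2*y^2 - 3*x - 2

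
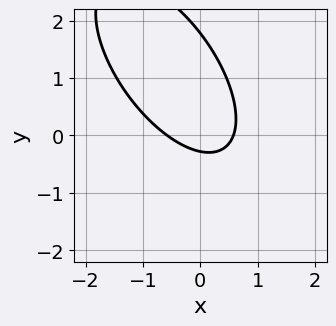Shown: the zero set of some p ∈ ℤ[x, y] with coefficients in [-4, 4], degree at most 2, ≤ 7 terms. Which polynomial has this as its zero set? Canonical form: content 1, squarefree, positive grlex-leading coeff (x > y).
(a) The degree is 2 — a generic line meets the curve in up to 2 points.
(b) Putting this together gives p.

3*x^2 + 3*x*y + 2*y^2 - 3*y - 1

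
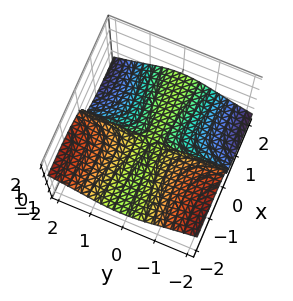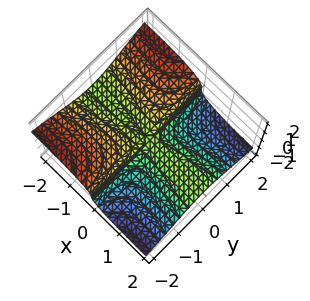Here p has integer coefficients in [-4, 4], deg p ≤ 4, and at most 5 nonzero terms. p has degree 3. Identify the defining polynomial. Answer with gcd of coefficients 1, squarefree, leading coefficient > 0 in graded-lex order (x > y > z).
1. deg p = 3. A generic line meets the surface in up to 3 points.
2. Observable constraints: the visible y-axis segment lies entirely on the surface; it meets the z-axis at z = 0 (among the integer gridlines).
3. Solving for integer coefficients yields p as stated. Check: (1, 0, 0) on the x-axis lies on the surface, and p(1, 0, 0) = 0. ✓

x^2*z + x*y^2 + 3*z^3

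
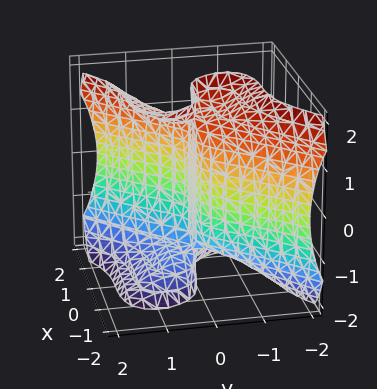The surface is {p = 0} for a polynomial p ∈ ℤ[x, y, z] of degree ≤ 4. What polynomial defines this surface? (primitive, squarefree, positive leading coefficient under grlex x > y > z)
x^3 - y^3 + y*z^2 - 2*y

First, deg p = 3. A generic line meets the surface in up to 3 points.
Then, reading off the gridlines: it meets the x-axis at x = 0 (among the integer gridlines); the visible z-axis segment lies entirely on the surface; one y-axis crossing is at y = 0.
Finally, together with the visible shape, these determine p as stated.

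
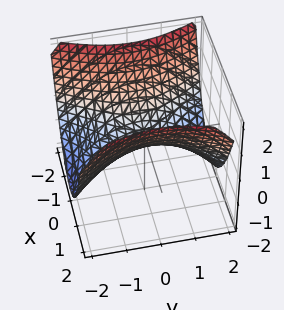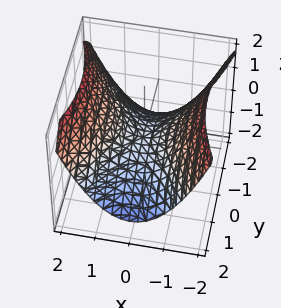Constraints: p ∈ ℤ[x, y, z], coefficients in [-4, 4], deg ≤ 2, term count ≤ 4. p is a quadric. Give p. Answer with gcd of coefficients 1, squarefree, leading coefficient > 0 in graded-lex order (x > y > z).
(a) The degree is 2 — a saddle surface; a quadric.
(b) Symmetries: the x ↦ −x reflection is a symmetry, so x appears only in even powers; it's symmetric under y → −y, forcing even powers of y.
(c) From the axis intercepts and sections: it crosses the y-axis at the gridline y = 0; it crosses the x-axis at the gridline x = 0; it meets the z-axis at z = 0 (among the integer gridlines).
(d) The integer polynomial consistent with all of this is the stated p.

2*x^2 - y^2 - 3*z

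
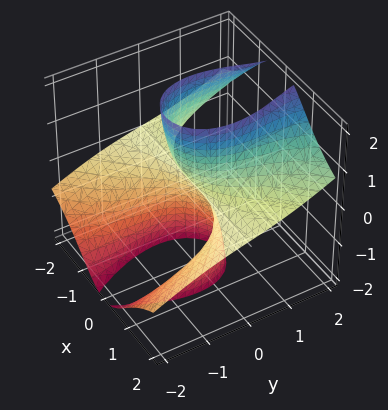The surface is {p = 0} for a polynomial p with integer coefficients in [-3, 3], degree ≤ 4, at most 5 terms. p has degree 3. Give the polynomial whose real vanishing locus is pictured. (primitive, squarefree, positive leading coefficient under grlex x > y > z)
First, degree: the shape is more complex than any degree-2 surface, so deg p = 3.
Then, against the integer gridlines: the visible x-axis segment lies entirely on the surface; it meets the z-axis at z = 0 (among the integer gridlines); it meets the y-axis at y = 0 (among the integer gridlines).
Finally, assembling these constraints gives the stated polynomial.

3*x^2*z - y^3 + 2*y^2*z - 3*y - 2*z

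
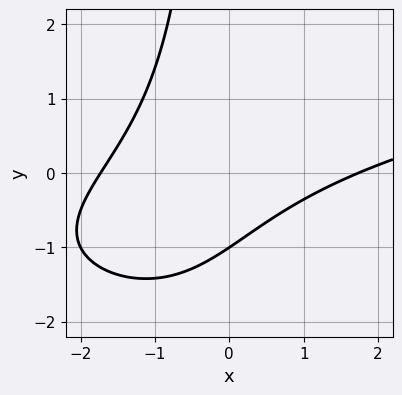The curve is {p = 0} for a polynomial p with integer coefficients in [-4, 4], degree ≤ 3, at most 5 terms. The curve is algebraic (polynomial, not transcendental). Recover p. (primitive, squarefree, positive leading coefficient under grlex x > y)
x*y^2 - x^2 + 3*x*y + 3*y + 3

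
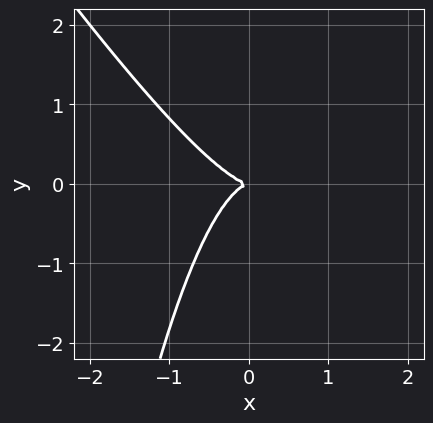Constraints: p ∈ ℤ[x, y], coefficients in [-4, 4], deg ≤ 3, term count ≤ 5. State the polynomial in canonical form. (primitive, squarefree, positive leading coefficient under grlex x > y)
First, the degree is 3 — the shape is more complex than any degree-2 curve.
Then, against the integer gridlines: it crosses the y-axis at the gridline y = 0; it crosses the x-axis at the gridline x = 0.
Finally, putting this together gives p.

3*x^3 + 2*x^2*y + 2*y^2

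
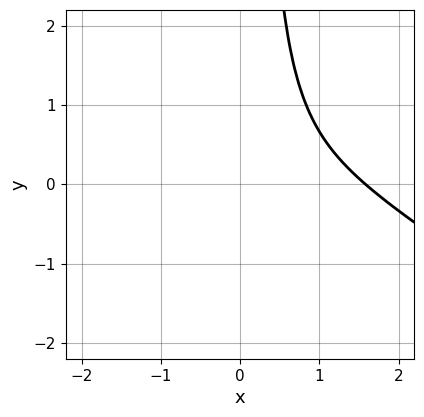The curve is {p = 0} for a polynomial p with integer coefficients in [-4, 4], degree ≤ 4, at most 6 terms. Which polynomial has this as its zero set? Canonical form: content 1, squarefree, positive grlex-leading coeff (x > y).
(a) deg p = 3. A generic line meets the curve in up to 3 points.
(b) Reading off the gridlines: it misses every integer gridline on the y-axis.
(c) Matching integer coefficients to the picture gives p.

2*x^3 + 3*x^2*y - 3*x^2 + x - 2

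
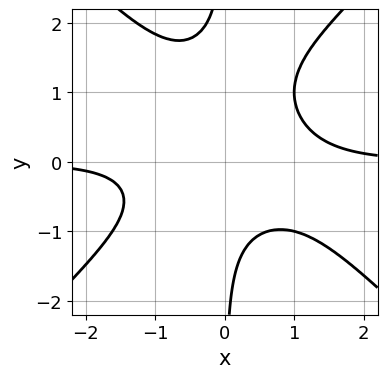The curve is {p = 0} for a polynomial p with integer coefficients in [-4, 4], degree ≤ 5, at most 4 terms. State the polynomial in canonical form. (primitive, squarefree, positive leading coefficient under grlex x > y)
x^3*y - x*y^3 + x*y^2 - 1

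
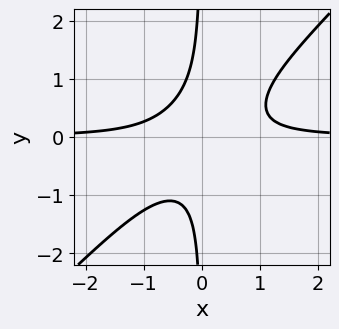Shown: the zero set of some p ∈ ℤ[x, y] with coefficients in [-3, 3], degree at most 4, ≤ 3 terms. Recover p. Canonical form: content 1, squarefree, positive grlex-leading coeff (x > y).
First, the degree is 3 — no degree-2 curve has this shape.
Then, from the axis intercepts and sections: no y-intercept at any integer in the box; no x-intercept at any integer in the box.
Finally, matching integer coefficients to the picture gives p.

3*x^2*y - 3*x*y^2 - 1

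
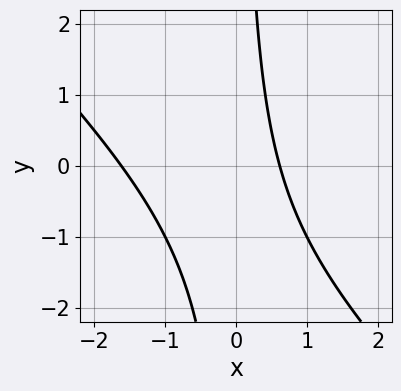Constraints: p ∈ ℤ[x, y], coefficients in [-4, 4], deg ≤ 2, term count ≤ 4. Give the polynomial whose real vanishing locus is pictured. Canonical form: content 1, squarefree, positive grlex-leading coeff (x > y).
x^2 + x*y + x - 1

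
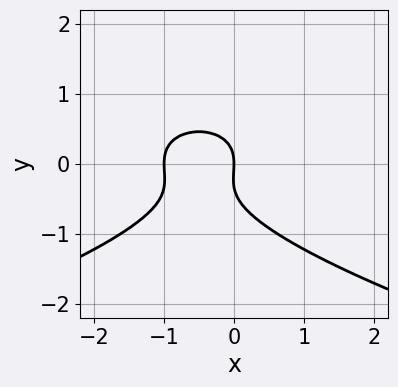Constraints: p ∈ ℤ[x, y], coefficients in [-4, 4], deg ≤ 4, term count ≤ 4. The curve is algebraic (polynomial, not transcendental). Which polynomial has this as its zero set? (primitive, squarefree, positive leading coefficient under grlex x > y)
3*y^3 + 2*x^2 + y^2 + 2*x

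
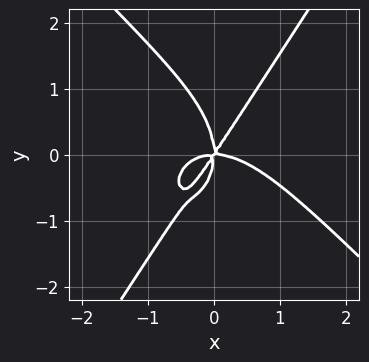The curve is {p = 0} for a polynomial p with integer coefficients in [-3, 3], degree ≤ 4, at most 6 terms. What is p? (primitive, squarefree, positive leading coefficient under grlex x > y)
First, the degree is 4 — the shape is more complex than any degree-3 curve.
Then, from the axis intercepts and sections: one y-axis crossing is at y = 0; one x-axis crossing is at x = 0.
Finally, fitting integer coefficients to these (and the overall shape) gives p.

2*x^4 + x*y^3 - y^4 + 3*x^2*y - 2*x*y^2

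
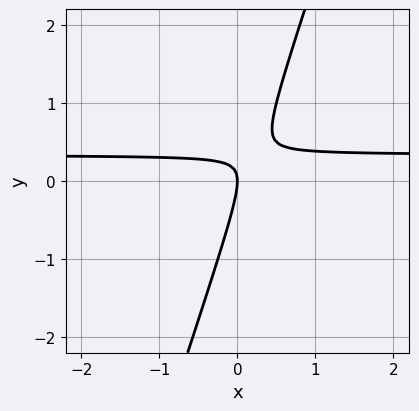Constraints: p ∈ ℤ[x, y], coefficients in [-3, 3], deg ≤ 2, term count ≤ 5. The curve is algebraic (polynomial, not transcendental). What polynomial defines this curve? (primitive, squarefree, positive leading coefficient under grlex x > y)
(a) deg p = 2. A generic line meets the curve in up to 2 points.
(b) Observable constraints: it meets the y-axis at y = 0 (among the integer gridlines); it meets the x-axis at x = 0 (among the integer gridlines).
(c) These observations pin down the coefficients.

3*x*y - y^2 - x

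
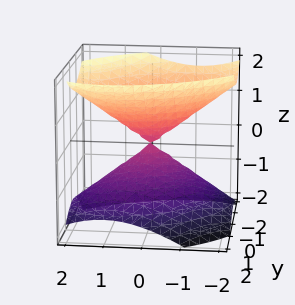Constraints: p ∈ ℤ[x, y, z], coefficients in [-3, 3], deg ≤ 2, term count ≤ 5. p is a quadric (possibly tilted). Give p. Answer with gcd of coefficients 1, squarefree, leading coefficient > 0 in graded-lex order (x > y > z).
I count 2 distinct pieces. Treating them together as one polynomial.
Degree: no degree-1 surface has this shape, so deg p = 2.
Reading off the gridlines: one z-axis crossing is at z = 0; one x-axis crossing is at x = 0; it crosses the y-axis at the gridline y = 0.
Solving for integer coefficients yields p as stated.

2*x^2 - 2*x*y + 3*y^2 + y*z - 3*z^2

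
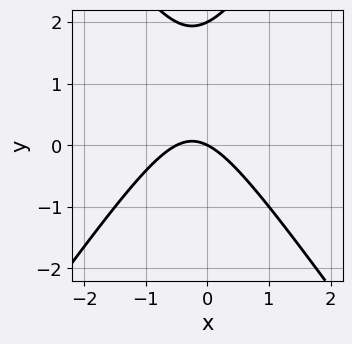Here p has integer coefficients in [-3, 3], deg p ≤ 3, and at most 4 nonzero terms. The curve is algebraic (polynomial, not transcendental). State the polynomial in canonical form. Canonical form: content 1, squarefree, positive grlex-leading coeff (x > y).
2*x^2 - y^2 + x + 2*y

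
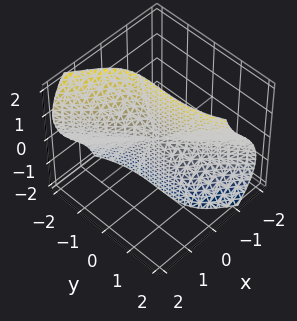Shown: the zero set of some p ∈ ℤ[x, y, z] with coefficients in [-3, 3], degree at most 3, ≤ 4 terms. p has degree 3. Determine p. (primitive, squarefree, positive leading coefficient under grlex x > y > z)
1. Degree: no degree-2 surface has this shape, so deg p = 3.
2. From the visible intercepts: one x-axis crossing is at x = 0; every point of the z-axis in the box is on the surface.
3. These observations pin down the coefficients.

2*x^3 + 2*x*y*z + 3*x*z^2 + y^3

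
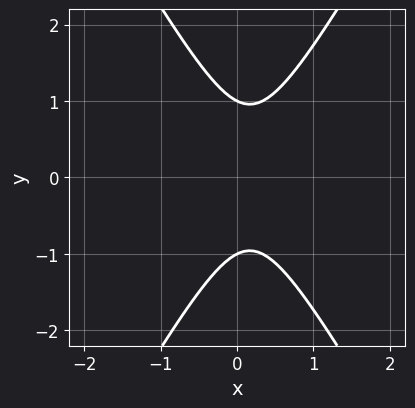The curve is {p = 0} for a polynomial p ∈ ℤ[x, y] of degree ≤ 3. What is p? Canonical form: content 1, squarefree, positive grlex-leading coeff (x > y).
3*x^2 - y^2 - x + 1

(a) Degree: no degree-1 curve has this shape, so deg p = 2.
(b) Symmetries: mirror symmetry y ↦ −y ⇒ only even powers of y.
(c) Reading off the gridlines: among the integer gridlines, it crosses the y-axis at y ∈ {-1, 1}; it misses every integer gridline on the x-axis.
(d) Putting this together gives p.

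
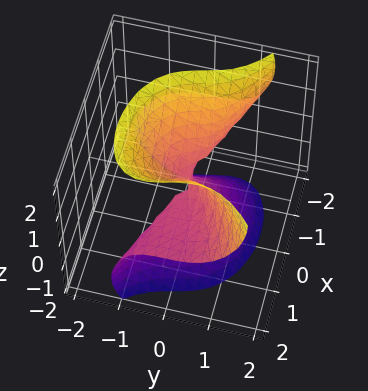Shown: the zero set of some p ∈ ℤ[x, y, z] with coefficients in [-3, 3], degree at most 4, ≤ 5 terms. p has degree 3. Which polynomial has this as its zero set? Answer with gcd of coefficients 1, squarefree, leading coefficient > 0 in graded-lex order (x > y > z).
2*x^2*z + x*y*z - 3*y^3 - z^3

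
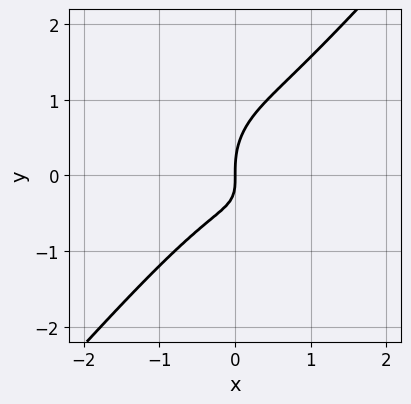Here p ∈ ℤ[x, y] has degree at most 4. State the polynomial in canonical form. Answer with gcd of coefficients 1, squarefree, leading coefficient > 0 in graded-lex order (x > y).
3*x^3 - 2*y^3 - 2*x^2 + 3*x*y + 2*x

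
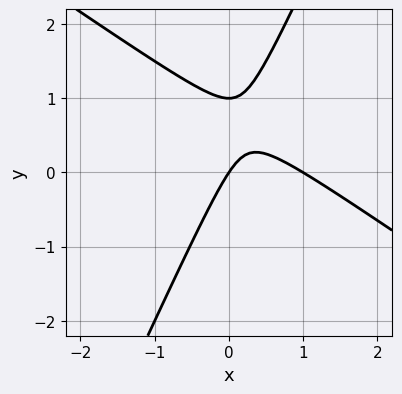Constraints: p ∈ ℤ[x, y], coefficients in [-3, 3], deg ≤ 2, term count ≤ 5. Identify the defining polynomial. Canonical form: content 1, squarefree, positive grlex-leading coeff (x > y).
1. Degree: no degree-1 curve has this shape, so deg p = 2.
2. Against the integer gridlines: among the integer gridlines, it crosses the x-axis at x ∈ {0, 1}; among the integer gridlines, it crosses the y-axis at y ∈ {0, 1}.
3. Solving for integer coefficients yields p as stated.

3*x^2 + 3*x*y - 2*y^2 - 3*x + 2*y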